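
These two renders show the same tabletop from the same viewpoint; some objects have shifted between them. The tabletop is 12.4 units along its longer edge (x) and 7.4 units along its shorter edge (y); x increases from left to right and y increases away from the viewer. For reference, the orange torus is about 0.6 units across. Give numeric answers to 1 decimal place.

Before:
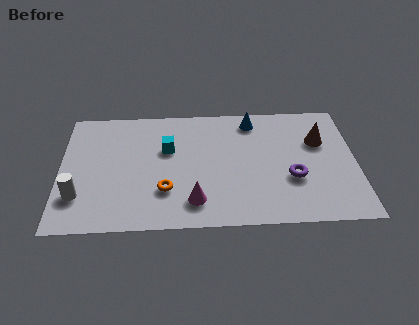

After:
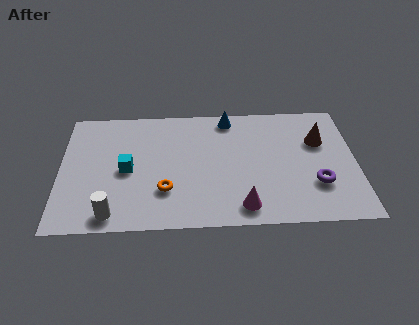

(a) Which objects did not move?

the orange torus and the brown cone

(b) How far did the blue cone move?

1.0

The blue cone was near (8.1, 6.3) before and (7.1, 6.5) after, so it travelled √(1.0² + 0.2²) ≈ 1.0 units.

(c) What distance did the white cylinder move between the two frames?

1.8

The white cylinder was near (0.8, 2.0) before and (2.2, 0.9) after, so it travelled √(1.4² + 1.1²) ≈ 1.8 units.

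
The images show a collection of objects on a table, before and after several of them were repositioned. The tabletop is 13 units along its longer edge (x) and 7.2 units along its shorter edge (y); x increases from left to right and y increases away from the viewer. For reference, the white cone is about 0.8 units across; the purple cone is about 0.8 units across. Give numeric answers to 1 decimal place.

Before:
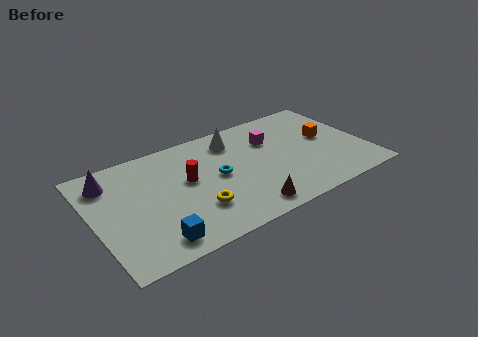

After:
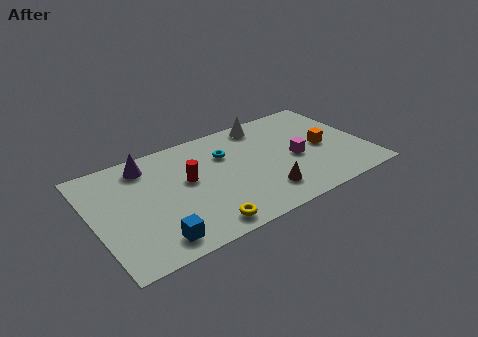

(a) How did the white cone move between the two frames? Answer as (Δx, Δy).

(1.6, 0.5)

From the two frames, the white cone sits at roughly (7.0, 5.8) before and (8.6, 6.3) after.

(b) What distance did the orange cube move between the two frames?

0.7

The orange cube was near (11.3, 4.0) before and (11.0, 3.4) after, so it travelled √(0.3² + 0.6²) ≈ 0.7 units.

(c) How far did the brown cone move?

1.2

The brown cone moved from about (6.8, 1.0) to (7.8, 1.6), a distance of √(1.0² + 0.6²) ≈ 1.2.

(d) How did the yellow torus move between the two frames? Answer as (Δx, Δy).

(0.1, -1.2)

From the two frames, the yellow torus sits at roughly (4.6, 2.1) before and (4.7, 0.9) after.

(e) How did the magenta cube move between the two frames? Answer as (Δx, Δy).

(0.9, -1.8)

From the two frames, the magenta cube sits at roughly (8.7, 5.0) before and (9.6, 3.2) after.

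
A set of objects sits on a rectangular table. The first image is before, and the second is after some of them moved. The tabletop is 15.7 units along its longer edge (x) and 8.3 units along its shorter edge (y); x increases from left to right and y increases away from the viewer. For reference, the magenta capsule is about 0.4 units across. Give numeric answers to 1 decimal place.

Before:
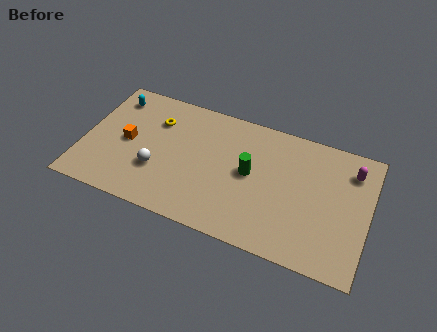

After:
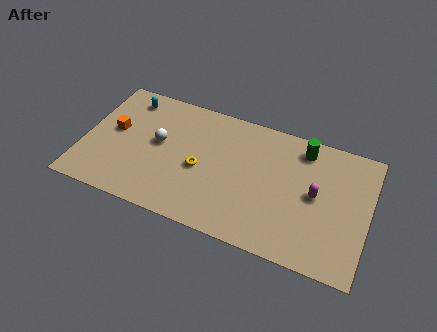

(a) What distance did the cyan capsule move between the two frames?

0.8

From (1.3, 6.8) to (2.1, 7.0), the cyan capsule covered √(0.8² + 0.2²) ≈ 0.8 units.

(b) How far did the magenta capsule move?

2.8

The magenta capsule moved from about (14.6, 6.5) to (12.8, 4.3), a distance of √(1.8² + 2.2²) ≈ 2.8.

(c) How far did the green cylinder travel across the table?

3.7

The green cylinder moved from about (9.2, 4.4) to (11.9, 7.0), a distance of √(2.7² + 2.6²) ≈ 3.7.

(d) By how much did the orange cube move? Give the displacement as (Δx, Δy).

(-0.8, 0.5)

The orange cube started near (2.4, 4.1) and ended near (1.6, 4.6).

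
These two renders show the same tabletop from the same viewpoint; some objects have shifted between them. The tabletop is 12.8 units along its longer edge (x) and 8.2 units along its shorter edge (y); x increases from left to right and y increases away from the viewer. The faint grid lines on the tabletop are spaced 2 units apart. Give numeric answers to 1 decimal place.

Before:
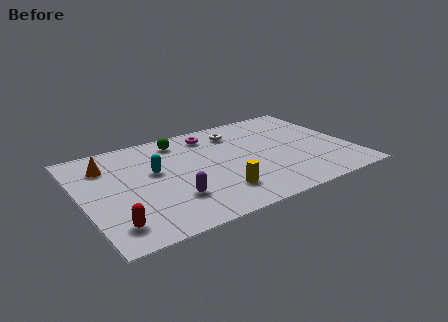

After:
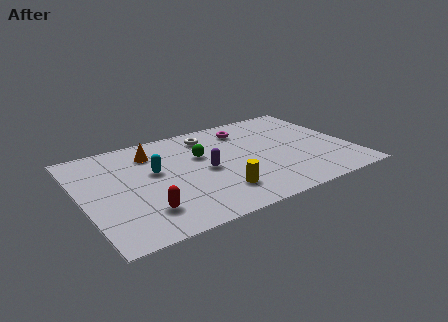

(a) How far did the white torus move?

1.3

From (7.7, 6.5) to (6.4, 6.7), the white torus covered √(1.3² + 0.2²) ≈ 1.3 units.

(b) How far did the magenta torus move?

1.7

From (6.5, 6.8) to (8.2, 6.6), the magenta torus covered √(1.7² + 0.2²) ≈ 1.7 units.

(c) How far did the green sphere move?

1.9

From (5.0, 6.9) to (5.8, 5.2), the green sphere covered √(0.8² + 1.7²) ≈ 1.9 units.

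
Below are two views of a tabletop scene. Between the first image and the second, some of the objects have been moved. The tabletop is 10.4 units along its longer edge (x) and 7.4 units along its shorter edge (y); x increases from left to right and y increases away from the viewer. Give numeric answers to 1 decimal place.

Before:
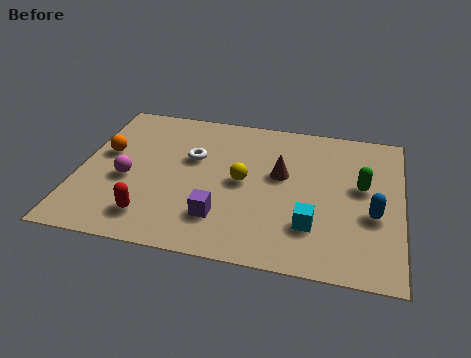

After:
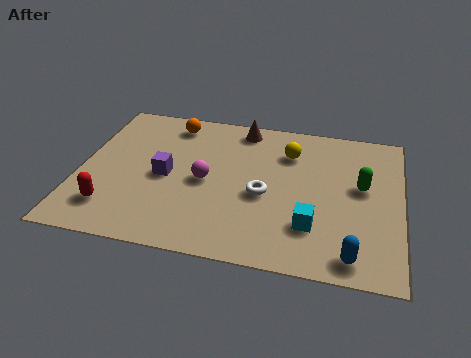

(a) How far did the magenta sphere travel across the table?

2.5

The magenta sphere moved from about (1.6, 3.1) to (4.1, 3.5), a distance of √(2.5² + 0.4²) ≈ 2.5.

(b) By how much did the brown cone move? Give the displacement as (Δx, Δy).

(-1.4, 2.2)

From the two frames, the brown cone sits at roughly (6.5, 4.3) before and (5.1, 6.5) after.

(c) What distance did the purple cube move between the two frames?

2.5

From (4.7, 1.8) to (2.8, 3.5), the purple cube covered √(1.9² + 1.7²) ≈ 2.5 units.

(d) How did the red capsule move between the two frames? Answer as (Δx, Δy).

(-1.3, 0.2)

The red capsule started near (2.5, 1.4) and ended near (1.2, 1.6).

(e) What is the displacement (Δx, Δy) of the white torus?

(2.4, -1.4)

The white torus was at about (3.6, 4.6) and moved to about (6.0, 3.2).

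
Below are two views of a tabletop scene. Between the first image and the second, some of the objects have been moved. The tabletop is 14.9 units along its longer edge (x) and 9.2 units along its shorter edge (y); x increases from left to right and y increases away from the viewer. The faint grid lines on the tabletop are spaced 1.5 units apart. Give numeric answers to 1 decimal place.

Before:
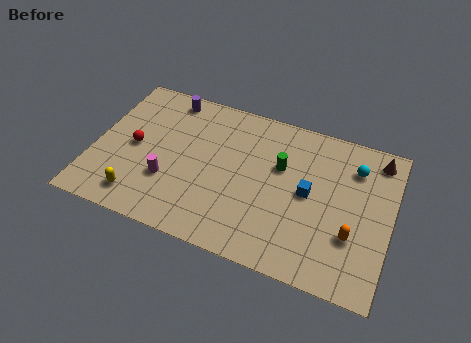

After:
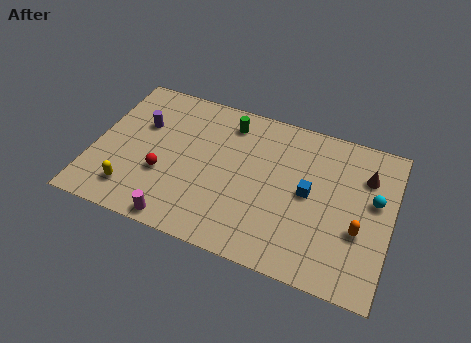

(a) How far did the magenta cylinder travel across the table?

2.3

The magenta cylinder was near (3.9, 3.0) before and (4.7, 0.8) after, so it travelled √(0.8² + 2.2²) ≈ 2.3 units.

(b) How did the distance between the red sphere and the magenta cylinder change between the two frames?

+0.3

The distance was about 2.4 in the first image and 2.7 in the second, so they moved 0.3 units further apart.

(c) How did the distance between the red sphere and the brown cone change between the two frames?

-2.0

Before: roughly 12.5 units apart; after: 10.5. That's 2.0 units closer together.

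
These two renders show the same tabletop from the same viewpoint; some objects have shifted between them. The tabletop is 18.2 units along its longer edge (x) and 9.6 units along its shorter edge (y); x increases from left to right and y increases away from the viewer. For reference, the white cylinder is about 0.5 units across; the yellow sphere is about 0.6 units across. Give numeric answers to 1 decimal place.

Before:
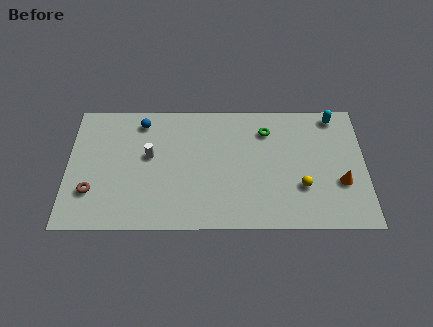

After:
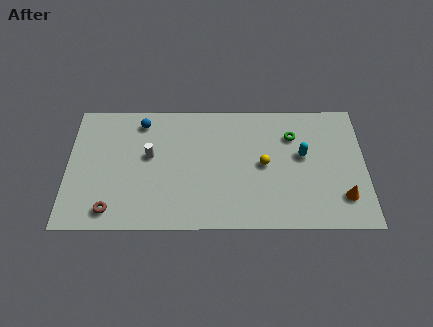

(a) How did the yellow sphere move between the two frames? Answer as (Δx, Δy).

(-2.3, 1.7)

The yellow sphere was at about (14.3, 3.1) and moved to about (12.0, 4.8).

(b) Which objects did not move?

the white cylinder and the blue sphere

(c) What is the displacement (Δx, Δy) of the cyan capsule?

(-2.0, -3.0)

The cyan capsule was at about (16.4, 8.5) and moved to about (14.4, 5.5).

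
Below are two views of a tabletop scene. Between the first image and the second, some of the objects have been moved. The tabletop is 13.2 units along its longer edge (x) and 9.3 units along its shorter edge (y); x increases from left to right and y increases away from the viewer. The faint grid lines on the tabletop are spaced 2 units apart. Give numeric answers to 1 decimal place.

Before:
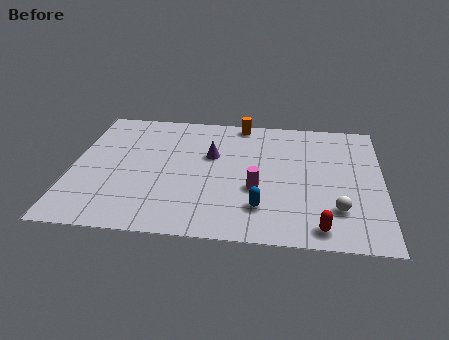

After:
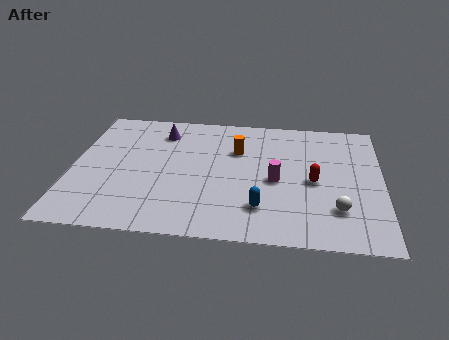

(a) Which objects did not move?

the white sphere and the blue capsule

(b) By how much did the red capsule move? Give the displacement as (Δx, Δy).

(-0.3, 3.2)

The red capsule started near (10.6, 1.1) and ended near (10.3, 4.3).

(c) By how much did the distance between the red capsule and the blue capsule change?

+0.3

Before: roughly 2.7 units apart; after: 3.0. That's 0.3 units further apart.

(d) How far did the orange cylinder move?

2.2

The orange cylinder moved from about (7.1, 8.5) to (7.0, 6.3), a distance of √(0.1² + 2.2²) ≈ 2.2.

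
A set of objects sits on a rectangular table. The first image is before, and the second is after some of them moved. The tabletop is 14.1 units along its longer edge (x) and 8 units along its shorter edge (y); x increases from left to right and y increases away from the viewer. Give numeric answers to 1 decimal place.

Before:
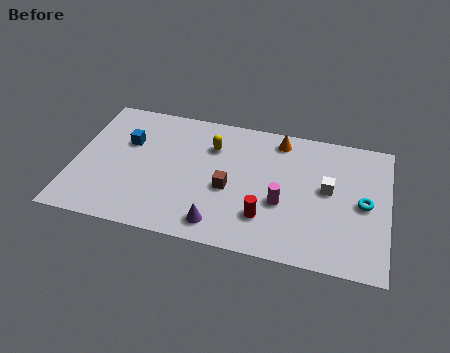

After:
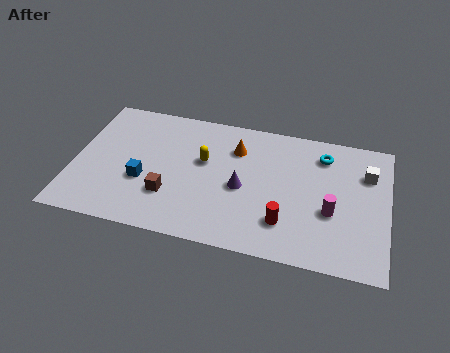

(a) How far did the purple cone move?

2.6

From (6.7, 1.2) to (7.6, 3.6), the purple cone covered √(0.9² + 2.4²) ≈ 2.6 units.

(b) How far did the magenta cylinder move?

2.2

The magenta cylinder moved from about (9.4, 3.1) to (11.6, 3.1), a distance of √(2.2² + 0.0²) ≈ 2.2.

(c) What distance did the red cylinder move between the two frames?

0.9

The red cylinder moved from about (8.7, 2.1) to (9.6, 2.0), a distance of √(0.9² + 0.1²) ≈ 0.9.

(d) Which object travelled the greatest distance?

the cyan torus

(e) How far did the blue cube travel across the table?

2.4

From (2.3, 5.2) to (3.2, 3.0), the blue cube covered √(0.9² + 2.2²) ≈ 2.4 units.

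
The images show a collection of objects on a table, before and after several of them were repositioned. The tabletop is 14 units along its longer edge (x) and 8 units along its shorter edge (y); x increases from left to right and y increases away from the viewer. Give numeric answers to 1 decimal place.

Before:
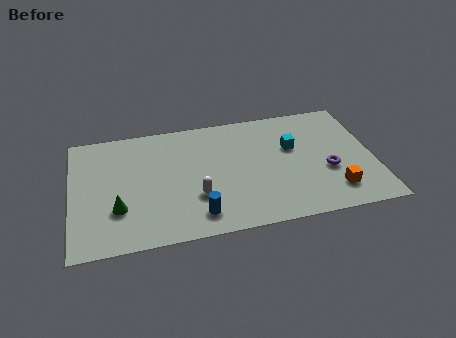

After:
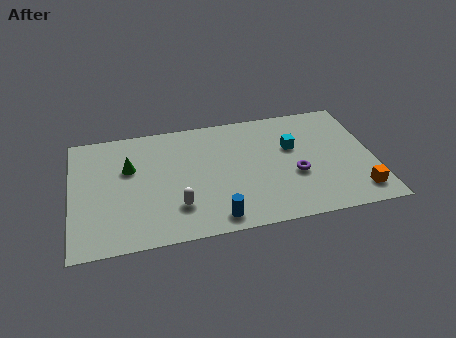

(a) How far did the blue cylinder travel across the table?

0.9

From (5.7, 1.4) to (6.5, 1.0), the blue cylinder covered √(0.8² + 0.4²) ≈ 0.9 units.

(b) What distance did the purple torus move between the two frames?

1.5

The purple torus was near (11.8, 3.1) before and (10.3, 3.1) after, so it travelled √(1.5² + 0.0²) ≈ 1.5 units.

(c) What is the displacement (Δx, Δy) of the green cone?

(0.6, 2.6)

The green cone was at about (2.1, 2.5) and moved to about (2.7, 5.1).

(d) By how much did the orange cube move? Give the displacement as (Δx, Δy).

(1.1, -0.3)

The orange cube was at about (12.0, 1.7) and moved to about (13.1, 1.4).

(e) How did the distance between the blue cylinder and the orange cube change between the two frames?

+0.3

Before: roughly 6.3 units apart; after: 6.6. That's 0.3 units further apart.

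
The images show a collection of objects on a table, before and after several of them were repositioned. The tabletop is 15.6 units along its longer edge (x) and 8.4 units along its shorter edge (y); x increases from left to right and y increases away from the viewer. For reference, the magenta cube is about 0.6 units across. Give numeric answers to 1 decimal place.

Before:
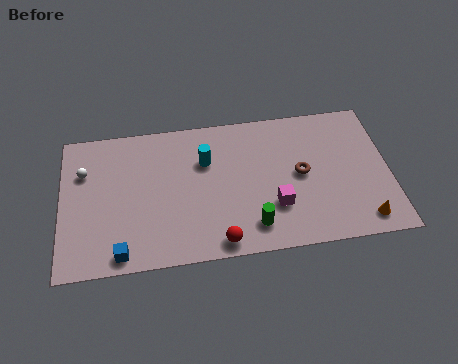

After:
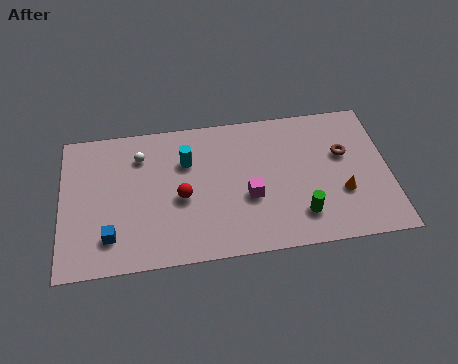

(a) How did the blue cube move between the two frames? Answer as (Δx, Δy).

(-0.5, 1.0)

From the two frames, the blue cube sits at roughly (2.8, 0.9) before and (2.3, 1.9) after.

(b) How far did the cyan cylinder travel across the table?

0.9

From (6.9, 5.7) to (6.0, 5.8), the cyan cylinder covered √(0.9² + 0.1²) ≈ 0.9 units.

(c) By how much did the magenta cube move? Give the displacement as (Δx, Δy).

(-1.2, 0.7)

From the two frames, the magenta cube sits at roughly (10.1, 2.6) before and (8.9, 3.3) after.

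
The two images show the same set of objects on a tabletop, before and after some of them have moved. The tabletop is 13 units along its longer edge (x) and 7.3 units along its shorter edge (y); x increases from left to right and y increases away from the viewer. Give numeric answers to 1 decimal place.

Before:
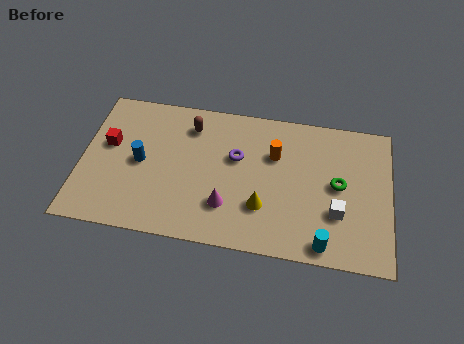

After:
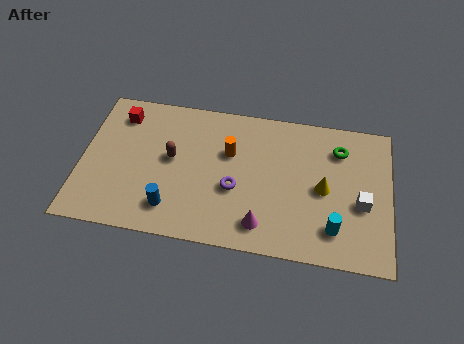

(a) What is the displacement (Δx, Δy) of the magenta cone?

(1.5, -0.7)

From the two frames, the magenta cone sits at roughly (6.2, 2.0) before and (7.7, 1.3) after.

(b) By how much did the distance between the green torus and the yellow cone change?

-1.3

Before: roughly 3.5 units apart; after: 2.2. That's 1.3 units closer together.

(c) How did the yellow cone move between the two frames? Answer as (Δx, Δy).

(2.5, 1.3)

The yellow cone was at about (7.7, 2.2) and moved to about (10.2, 3.5).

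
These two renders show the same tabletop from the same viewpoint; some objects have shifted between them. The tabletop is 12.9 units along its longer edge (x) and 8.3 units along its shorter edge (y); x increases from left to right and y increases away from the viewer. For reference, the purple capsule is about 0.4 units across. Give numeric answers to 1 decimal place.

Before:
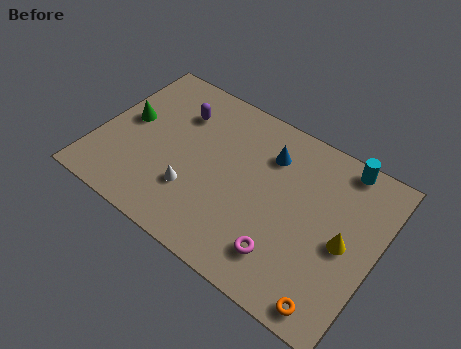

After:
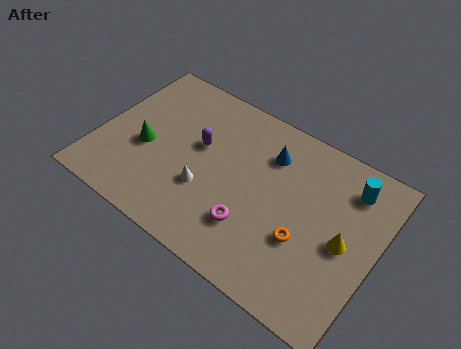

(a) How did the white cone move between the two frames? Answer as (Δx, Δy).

(0.5, 0.4)

The white cone started near (4.7, 2.5) and ended near (5.2, 2.9).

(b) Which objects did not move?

the blue cone and the yellow cone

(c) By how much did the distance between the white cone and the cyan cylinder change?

-0.8

The distance was about 7.9 in the first image and 7.1 in the second, so they moved 0.8 units closer together.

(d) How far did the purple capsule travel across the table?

1.7

The purple capsule moved from about (3.3, 6.1) to (4.5, 4.9), a distance of √(1.2² + 1.2²) ≈ 1.7.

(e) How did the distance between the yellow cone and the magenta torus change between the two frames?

+1.1

The distance was about 3.2 in the first image and 4.3 in the second, so they moved 1.1 units further apart.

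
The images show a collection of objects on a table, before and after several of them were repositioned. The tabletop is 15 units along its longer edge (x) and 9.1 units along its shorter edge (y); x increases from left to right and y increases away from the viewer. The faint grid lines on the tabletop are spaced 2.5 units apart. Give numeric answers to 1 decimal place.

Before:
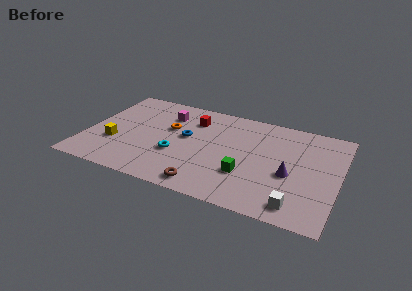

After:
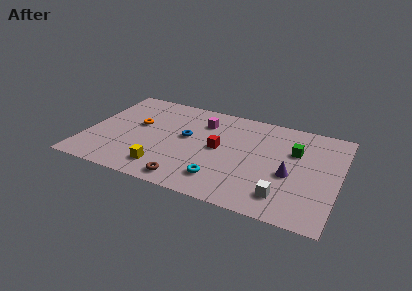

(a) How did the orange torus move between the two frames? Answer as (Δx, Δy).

(-1.9, -0.3)

The orange torus started near (4.8, 5.6) and ended near (2.9, 5.3).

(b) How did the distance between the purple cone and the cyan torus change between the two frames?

-2.4

The distance was about 6.7 in the first image and 4.3 in the second, so they moved 2.4 units closer together.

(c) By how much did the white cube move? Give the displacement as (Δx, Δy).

(-0.8, 0.5)

From the two frames, the white cube sits at roughly (12.8, 1.3) before and (12.0, 1.8) after.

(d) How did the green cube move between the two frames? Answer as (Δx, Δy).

(2.6, 3.1)

From the two frames, the green cube sits at roughly (9.7, 2.9) before and (12.3, 6.0) after.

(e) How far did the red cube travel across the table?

2.8

The red cube moved from about (6.1, 6.9) to (7.9, 4.7), a distance of √(1.8² + 2.2²) ≈ 2.8.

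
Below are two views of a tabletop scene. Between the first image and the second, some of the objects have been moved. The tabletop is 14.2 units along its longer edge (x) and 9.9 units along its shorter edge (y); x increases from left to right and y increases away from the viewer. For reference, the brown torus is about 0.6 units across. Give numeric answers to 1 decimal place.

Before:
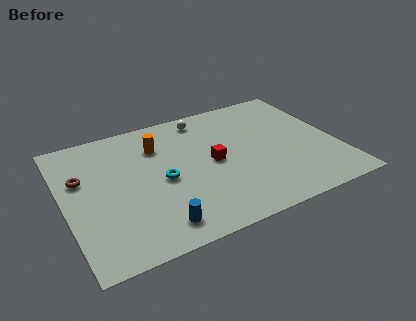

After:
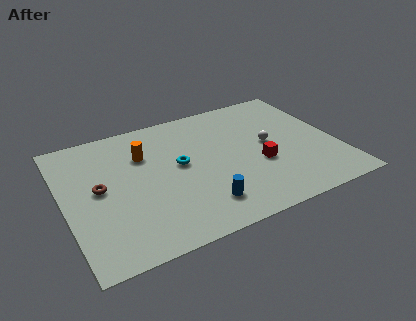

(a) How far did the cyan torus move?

1.3

The cyan torus was near (5.0, 4.6) before and (6.0, 5.4) after, so it travelled √(1.0² + 0.8²) ≈ 1.3 units.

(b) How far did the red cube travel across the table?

2.5

The red cube was near (7.7, 4.9) before and (10.0, 3.8) after, so it travelled √(2.3² + 1.1²) ≈ 2.5 units.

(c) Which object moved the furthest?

the white sphere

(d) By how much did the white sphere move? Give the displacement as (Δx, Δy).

(3.0, -3.4)

The white sphere was at about (7.7, 8.6) and moved to about (10.7, 5.2).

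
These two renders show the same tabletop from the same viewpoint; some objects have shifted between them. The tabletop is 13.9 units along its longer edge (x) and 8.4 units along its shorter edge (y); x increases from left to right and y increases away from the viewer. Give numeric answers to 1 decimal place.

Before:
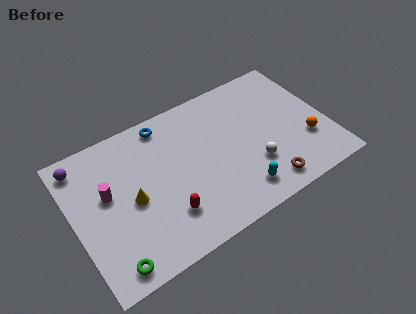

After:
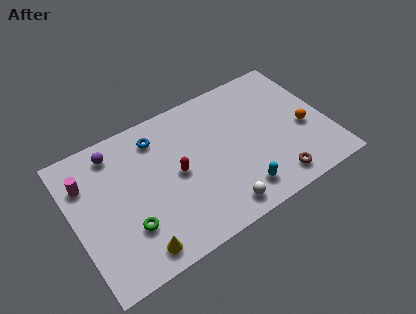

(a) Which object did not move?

the cyan capsule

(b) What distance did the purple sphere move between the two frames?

1.8

The purple sphere moved from about (0.8, 7.2) to (2.6, 7.1), a distance of √(1.8² + 0.1²) ≈ 1.8.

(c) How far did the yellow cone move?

2.8

From (3.1, 3.9) to (2.9, 1.1), the yellow cone covered √(0.2² + 2.8²) ≈ 2.8 units.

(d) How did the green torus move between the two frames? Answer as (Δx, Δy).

(1.2, 1.5)

From the two frames, the green torus sits at roughly (1.5, 1.0) before and (2.7, 2.5) after.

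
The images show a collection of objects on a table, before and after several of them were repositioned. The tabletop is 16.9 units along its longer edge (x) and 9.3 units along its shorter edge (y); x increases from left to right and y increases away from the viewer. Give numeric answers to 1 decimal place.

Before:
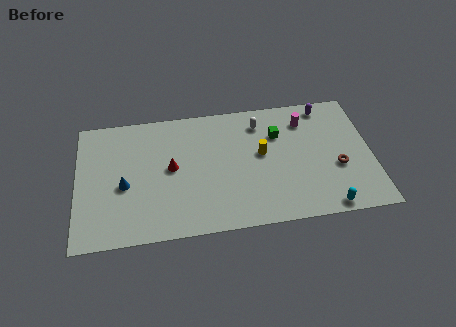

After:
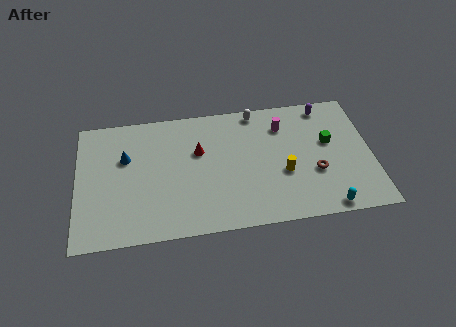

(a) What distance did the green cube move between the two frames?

3.1

The green cube moved from about (11.6, 6.5) to (14.5, 5.5), a distance of √(2.9² + 1.0²) ≈ 3.1.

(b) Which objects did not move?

the cyan capsule and the purple capsule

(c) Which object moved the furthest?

the green cube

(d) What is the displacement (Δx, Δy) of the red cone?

(1.6, 1.0)

The red cone started near (5.4, 4.9) and ended near (7.0, 5.9).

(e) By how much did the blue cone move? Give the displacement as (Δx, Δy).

(0.1, 2.0)

The blue cone was at about (2.7, 4.0) and moved to about (2.8, 6.0).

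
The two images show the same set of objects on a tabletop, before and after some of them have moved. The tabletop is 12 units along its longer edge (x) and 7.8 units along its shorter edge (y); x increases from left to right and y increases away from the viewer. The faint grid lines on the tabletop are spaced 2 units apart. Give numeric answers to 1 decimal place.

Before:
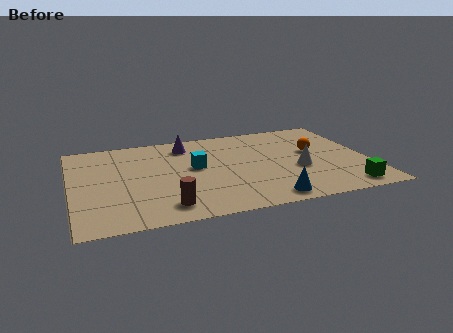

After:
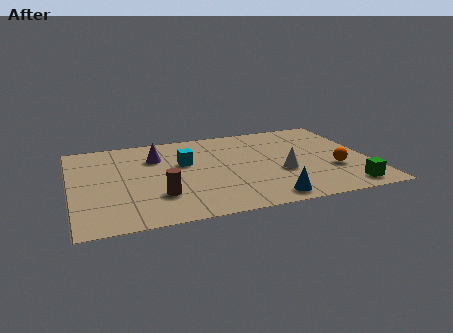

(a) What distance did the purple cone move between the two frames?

1.5

The purple cone was near (4.8, 6.4) before and (3.5, 5.6) after, so it travelled √(1.3² + 0.8²) ≈ 1.5 units.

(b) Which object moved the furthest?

the orange sphere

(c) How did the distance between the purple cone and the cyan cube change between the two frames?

-0.7

The distance was about 2.1 in the first image and 1.4 in the second, so they moved 0.7 units closer together.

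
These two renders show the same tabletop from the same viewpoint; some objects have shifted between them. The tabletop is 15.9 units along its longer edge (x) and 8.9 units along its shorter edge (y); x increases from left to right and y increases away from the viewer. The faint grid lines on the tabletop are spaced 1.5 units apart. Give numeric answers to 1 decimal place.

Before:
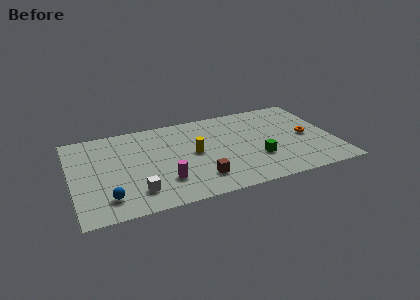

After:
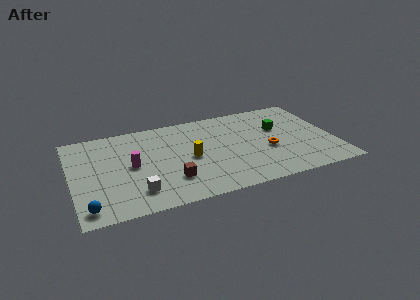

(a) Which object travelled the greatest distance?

the green cube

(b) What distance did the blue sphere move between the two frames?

1.3

The blue sphere moved from about (2.0, 1.8) to (0.8, 1.2), a distance of √(1.2² + 0.6²) ≈ 1.3.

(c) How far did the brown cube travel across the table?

1.7

From (7.5, 2.0) to (5.8, 2.4), the brown cube covered √(1.7² + 0.4²) ≈ 1.7 units.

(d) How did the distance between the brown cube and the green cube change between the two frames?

+3.9

They were about 3.7 units apart before and 7.6 after — 3.9 units further apart.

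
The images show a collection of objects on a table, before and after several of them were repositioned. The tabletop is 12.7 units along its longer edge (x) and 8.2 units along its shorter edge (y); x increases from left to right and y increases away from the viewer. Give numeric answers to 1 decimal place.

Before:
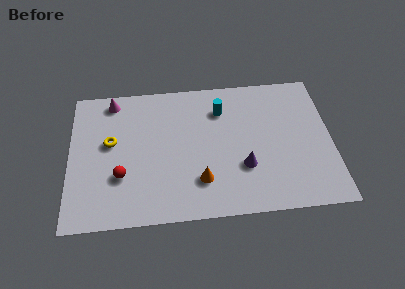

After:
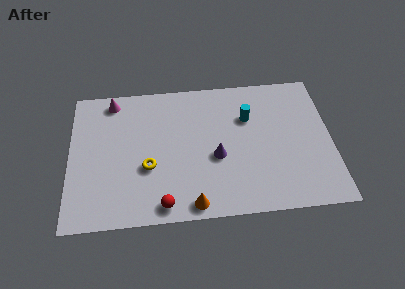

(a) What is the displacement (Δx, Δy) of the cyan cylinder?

(1.3, -0.6)

From the two frames, the cyan cylinder sits at roughly (7.4, 6.2) before and (8.7, 5.6) after.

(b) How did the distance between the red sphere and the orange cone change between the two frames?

-2.4

Before: roughly 3.8 units apart; after: 1.4. That's 2.4 units closer together.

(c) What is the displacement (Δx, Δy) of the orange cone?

(-0.4, -1.3)

The orange cone was at about (6.3, 2.1) and moved to about (5.9, 0.8).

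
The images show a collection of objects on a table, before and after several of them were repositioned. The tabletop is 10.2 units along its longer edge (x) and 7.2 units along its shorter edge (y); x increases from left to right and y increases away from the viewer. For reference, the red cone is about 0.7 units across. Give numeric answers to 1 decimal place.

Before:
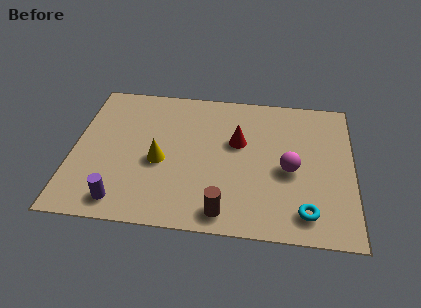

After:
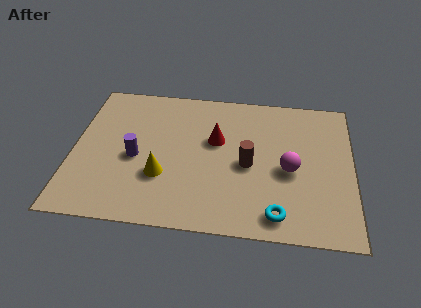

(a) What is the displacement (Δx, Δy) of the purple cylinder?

(0.4, 2.2)

From the two frames, the purple cylinder sits at roughly (1.9, 1.0) before and (2.3, 3.2) after.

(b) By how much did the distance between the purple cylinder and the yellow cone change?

-1.2

Before: roughly 2.5 units apart; after: 1.3. That's 1.2 units closer together.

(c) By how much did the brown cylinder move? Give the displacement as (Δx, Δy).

(0.8, 2.4)

From the two frames, the brown cylinder sits at roughly (5.6, 0.9) before and (6.4, 3.3) after.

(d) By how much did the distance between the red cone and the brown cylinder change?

-1.9

Before: roughly 3.5 units apart; after: 1.6. That's 1.9 units closer together.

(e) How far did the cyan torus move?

1.0

The cyan torus was near (8.5, 1.2) before and (7.5, 1.0) after, so it travelled √(1.0² + 0.2²) ≈ 1.0 units.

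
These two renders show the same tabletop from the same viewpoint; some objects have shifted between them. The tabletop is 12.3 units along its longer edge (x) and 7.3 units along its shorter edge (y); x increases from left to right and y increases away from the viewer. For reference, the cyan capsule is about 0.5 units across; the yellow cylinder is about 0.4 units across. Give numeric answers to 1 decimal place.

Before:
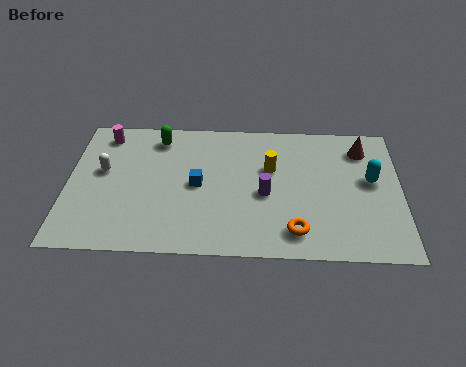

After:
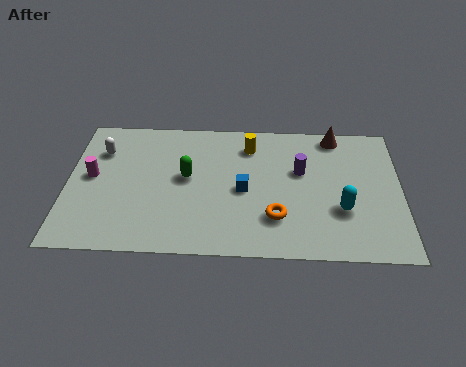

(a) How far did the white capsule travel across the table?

1.1

The white capsule was near (1.3, 4.2) before and (1.2, 5.3) after, so it travelled √(0.1² + 1.1²) ≈ 1.1 units.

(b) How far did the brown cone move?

1.2

The brown cone was near (10.9, 5.8) before and (9.9, 6.5) after, so it travelled √(1.0² + 0.7²) ≈ 1.2 units.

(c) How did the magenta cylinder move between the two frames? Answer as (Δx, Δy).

(-0.4, -2.3)

The magenta cylinder was at about (1.3, 6.2) and moved to about (0.9, 3.9).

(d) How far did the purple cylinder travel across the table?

1.8

From (7.3, 3.2) to (8.6, 4.5), the purple cylinder covered √(1.3² + 1.3²) ≈ 1.8 units.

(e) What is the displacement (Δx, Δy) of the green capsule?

(1.1, -2.1)

From the two frames, the green capsule sits at roughly (3.3, 6.1) before and (4.4, 4.0) after.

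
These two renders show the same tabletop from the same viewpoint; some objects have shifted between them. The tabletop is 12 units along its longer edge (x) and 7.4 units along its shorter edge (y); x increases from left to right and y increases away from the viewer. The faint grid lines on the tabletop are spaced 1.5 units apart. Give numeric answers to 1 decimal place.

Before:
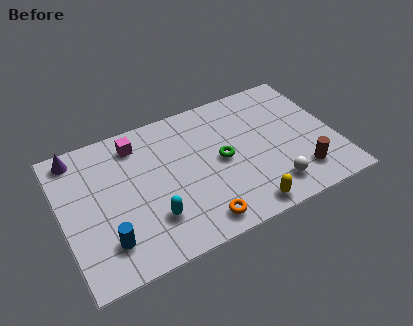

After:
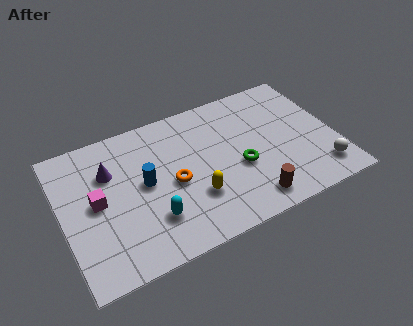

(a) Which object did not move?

the cyan capsule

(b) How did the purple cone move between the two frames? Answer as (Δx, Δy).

(1.3, -1.4)

The purple cone started near (0.9, 6.5) and ended near (2.2, 5.1).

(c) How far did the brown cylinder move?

2.4

The brown cylinder was near (10.2, 1.6) before and (7.9, 1.1) after, so it travelled √(2.3² + 0.5²) ≈ 2.4 units.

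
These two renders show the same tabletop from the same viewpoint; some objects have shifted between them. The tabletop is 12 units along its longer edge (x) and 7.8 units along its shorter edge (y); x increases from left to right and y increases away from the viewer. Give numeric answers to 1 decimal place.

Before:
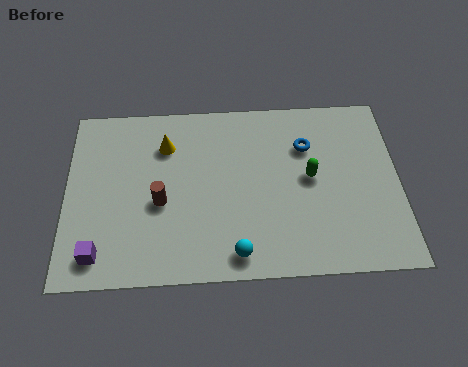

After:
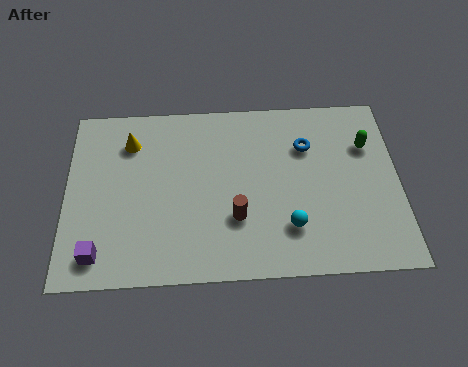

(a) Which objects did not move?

the blue torus and the purple cube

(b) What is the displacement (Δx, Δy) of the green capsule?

(2.1, 1.3)

The green capsule was at about (8.8, 4.1) and moved to about (10.9, 5.4).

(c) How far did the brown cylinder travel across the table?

2.8

The brown cylinder was near (3.4, 3.3) before and (6.1, 2.5) after, so it travelled √(2.7² + 0.8²) ≈ 2.8 units.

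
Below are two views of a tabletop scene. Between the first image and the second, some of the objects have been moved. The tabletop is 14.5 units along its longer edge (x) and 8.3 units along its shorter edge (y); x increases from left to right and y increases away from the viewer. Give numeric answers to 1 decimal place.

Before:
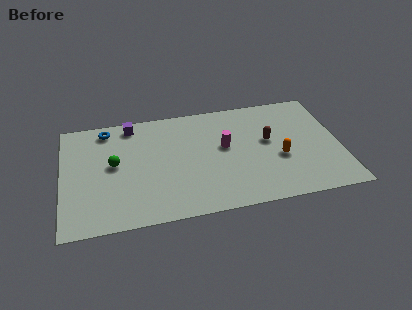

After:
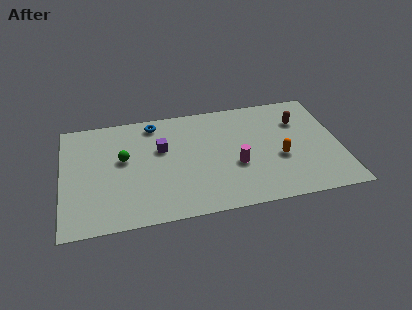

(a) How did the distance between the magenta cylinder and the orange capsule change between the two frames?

-0.8

The distance was about 3.1 in the first image and 2.3 in the second, so they moved 0.8 units closer together.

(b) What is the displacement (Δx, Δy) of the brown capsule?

(1.7, 1.2)

The brown capsule started near (10.8, 4.7) and ended near (12.5, 5.9).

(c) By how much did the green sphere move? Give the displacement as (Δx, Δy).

(0.5, 0.3)

The green sphere started near (2.7, 4.5) and ended near (3.2, 4.8).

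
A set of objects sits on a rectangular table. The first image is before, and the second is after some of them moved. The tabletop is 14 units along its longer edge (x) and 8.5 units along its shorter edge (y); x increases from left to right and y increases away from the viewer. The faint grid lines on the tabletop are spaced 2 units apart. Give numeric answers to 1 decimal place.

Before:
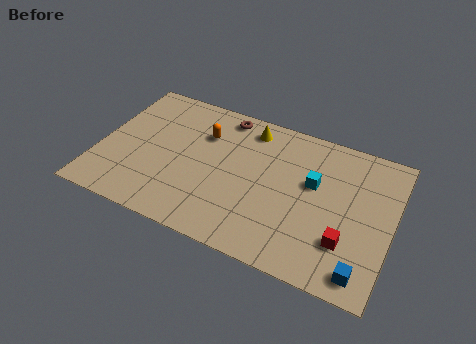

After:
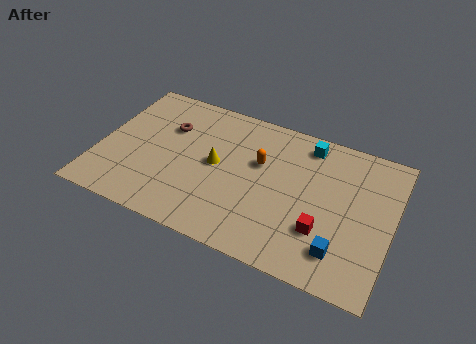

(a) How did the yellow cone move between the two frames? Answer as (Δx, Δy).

(-1.3, -2.8)

The yellow cone started near (6.9, 7.2) and ended near (5.6, 4.4).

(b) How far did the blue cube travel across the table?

1.3

From (12.9, 1.1) to (11.8, 1.8), the blue cube covered √(1.1² + 0.7²) ≈ 1.3 units.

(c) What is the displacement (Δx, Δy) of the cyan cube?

(-0.5, 2.2)

From the two frames, the cyan cube sits at roughly (10.2, 5.1) before and (9.7, 7.3) after.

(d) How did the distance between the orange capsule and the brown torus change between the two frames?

+2.8

Before: roughly 1.7 units apart; after: 4.5. That's 2.8 units further apart.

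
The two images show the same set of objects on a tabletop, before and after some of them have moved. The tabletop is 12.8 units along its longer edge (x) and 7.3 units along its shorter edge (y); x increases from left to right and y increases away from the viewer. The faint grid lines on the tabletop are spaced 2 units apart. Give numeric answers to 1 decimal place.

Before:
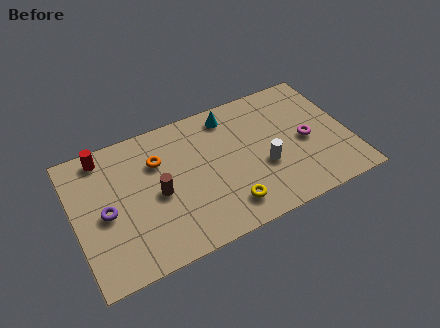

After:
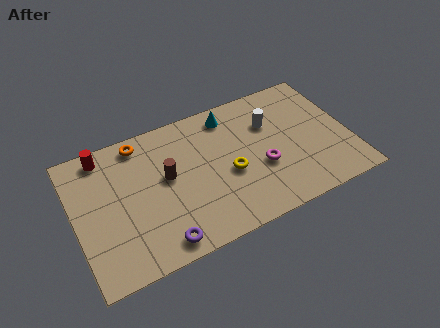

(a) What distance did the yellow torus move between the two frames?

1.7

The yellow torus moved from about (6.8, 1.4) to (7.1, 3.1), a distance of √(0.3² + 1.7²) ≈ 1.7.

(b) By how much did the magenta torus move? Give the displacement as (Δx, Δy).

(-2.2, -0.6)

The magenta torus started near (10.8, 3.4) and ended near (8.6, 2.8).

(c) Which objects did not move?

the cyan cone and the red cylinder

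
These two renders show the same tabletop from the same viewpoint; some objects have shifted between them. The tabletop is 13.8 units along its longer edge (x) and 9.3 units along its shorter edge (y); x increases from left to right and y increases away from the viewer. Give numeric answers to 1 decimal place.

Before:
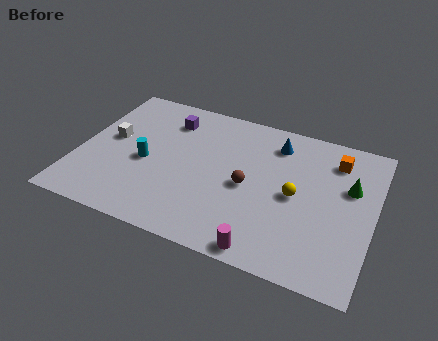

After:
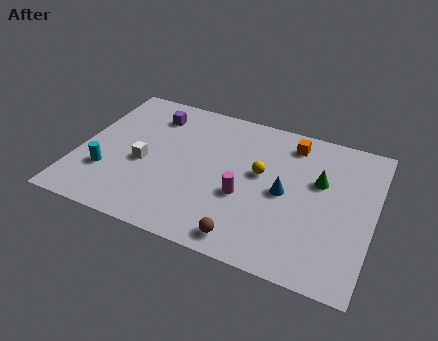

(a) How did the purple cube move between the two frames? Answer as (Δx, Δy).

(-0.8, 0.1)

From the two frames, the purple cube sits at roughly (3.9, 7.3) before and (3.1, 7.4) after.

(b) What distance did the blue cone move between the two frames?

3.1

From (9.0, 7.5) to (9.7, 4.5), the blue cone covered √(0.7² + 3.0²) ≈ 3.1 units.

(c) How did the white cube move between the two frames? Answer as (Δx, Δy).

(1.7, -1.1)

The white cube started near (1.4, 5.1) and ended near (3.1, 4.0).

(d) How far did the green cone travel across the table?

1.4

From (12.6, 5.9) to (11.2, 5.8), the green cone covered √(1.4² + 0.1²) ≈ 1.4 units.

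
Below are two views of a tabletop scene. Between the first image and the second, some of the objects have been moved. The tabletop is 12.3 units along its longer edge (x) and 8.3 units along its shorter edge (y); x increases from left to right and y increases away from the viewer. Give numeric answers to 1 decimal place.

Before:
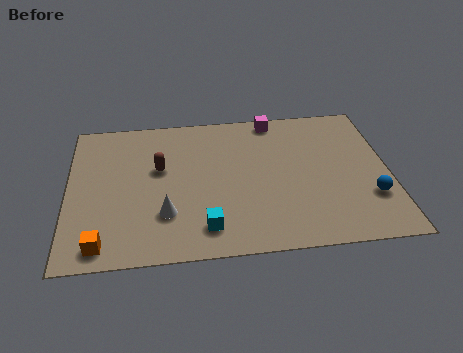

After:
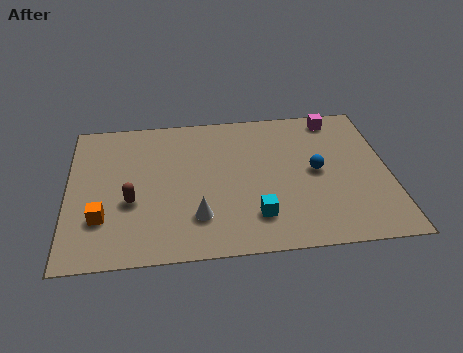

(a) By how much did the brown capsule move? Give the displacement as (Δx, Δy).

(-1.1, -1.8)

The brown capsule was at about (3.5, 5.0) and moved to about (2.4, 3.2).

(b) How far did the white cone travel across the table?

1.2

The white cone moved from about (3.7, 2.4) to (4.9, 2.1), a distance of √(1.2² + 0.3²) ≈ 1.2.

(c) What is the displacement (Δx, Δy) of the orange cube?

(0.0, 1.4)

The orange cube was at about (1.3, 1.0) and moved to about (1.3, 2.4).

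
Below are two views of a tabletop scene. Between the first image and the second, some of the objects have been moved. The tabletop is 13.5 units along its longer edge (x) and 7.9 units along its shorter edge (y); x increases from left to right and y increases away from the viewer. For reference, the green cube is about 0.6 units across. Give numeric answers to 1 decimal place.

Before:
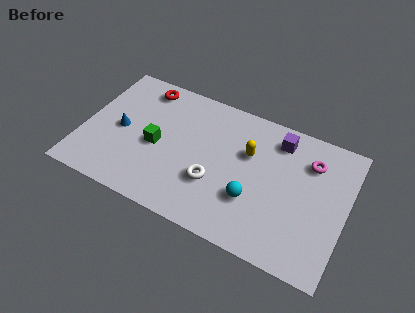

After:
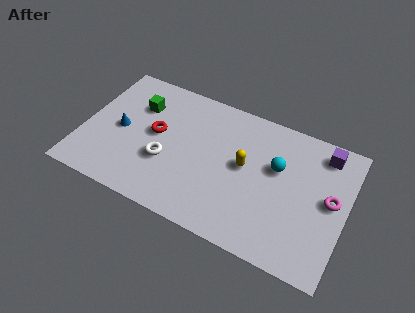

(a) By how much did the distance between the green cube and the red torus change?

-1.7

The distance was about 3.4 in the first image and 1.7 in the second, so they moved 1.7 units closer together.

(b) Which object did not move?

the blue cone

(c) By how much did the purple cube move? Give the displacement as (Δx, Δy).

(2.3, 0.2)

From the two frames, the purple cube sits at roughly (9.8, 6.5) before and (12.1, 6.7) after.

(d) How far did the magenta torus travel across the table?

2.1

The magenta torus was near (11.5, 5.9) before and (12.7, 4.2) after, so it travelled √(1.2² + 1.7²) ≈ 2.1 units.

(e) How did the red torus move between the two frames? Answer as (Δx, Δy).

(1.0, -2.5)

From the two frames, the red torus sits at roughly (2.7, 6.8) before and (3.7, 4.3) after.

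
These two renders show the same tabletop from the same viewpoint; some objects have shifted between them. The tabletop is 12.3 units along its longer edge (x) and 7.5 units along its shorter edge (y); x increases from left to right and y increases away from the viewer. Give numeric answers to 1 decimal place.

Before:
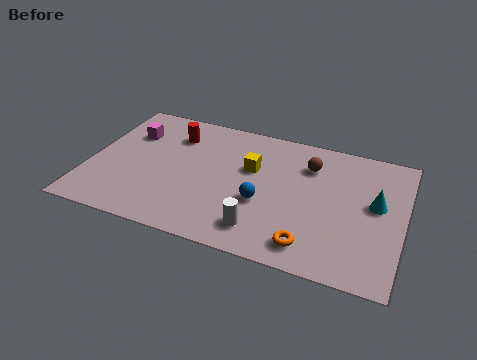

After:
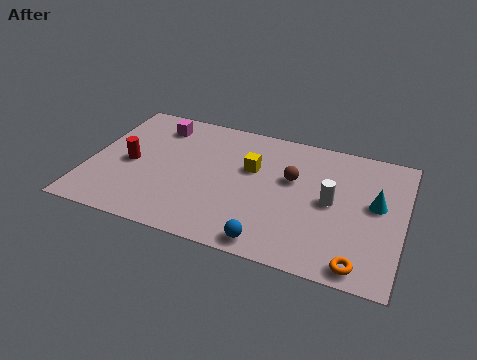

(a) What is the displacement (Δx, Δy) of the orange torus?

(1.9, -0.4)

The orange torus was at about (8.9, 1.2) and moved to about (10.8, 0.8).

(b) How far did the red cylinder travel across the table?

2.7

The red cylinder moved from about (3.1, 5.7) to (1.6, 3.5), a distance of √(1.5² + 2.2²) ≈ 2.7.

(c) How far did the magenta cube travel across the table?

1.3

The magenta cube was near (1.4, 5.3) before and (2.4, 6.1) after, so it travelled √(1.0² + 0.8²) ≈ 1.3 units.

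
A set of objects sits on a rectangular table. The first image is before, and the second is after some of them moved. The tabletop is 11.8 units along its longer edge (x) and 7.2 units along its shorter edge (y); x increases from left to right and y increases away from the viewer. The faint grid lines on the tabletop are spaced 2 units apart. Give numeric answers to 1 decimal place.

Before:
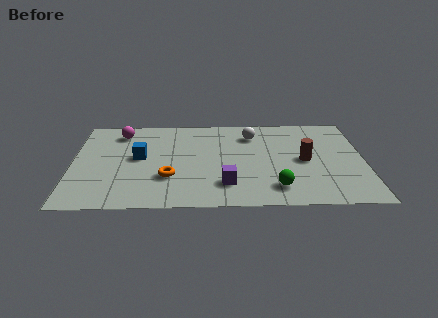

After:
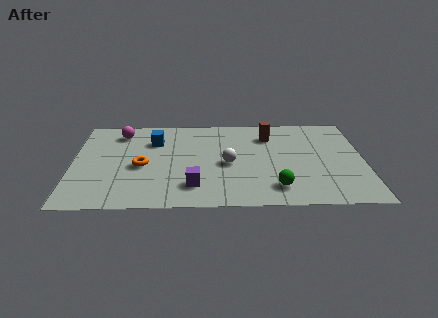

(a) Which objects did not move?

the green sphere and the magenta sphere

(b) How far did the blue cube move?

1.4

The blue cube moved from about (2.7, 3.9) to (3.3, 5.2), a distance of √(0.6² + 1.3²) ≈ 1.4.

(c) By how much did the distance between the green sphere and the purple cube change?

+1.3

Before: roughly 2.0 units apart; after: 3.3. That's 1.3 units further apart.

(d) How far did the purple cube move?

1.3

The purple cube moved from about (6.2, 1.7) to (4.9, 1.6), a distance of √(1.3² + 0.1²) ≈ 1.3.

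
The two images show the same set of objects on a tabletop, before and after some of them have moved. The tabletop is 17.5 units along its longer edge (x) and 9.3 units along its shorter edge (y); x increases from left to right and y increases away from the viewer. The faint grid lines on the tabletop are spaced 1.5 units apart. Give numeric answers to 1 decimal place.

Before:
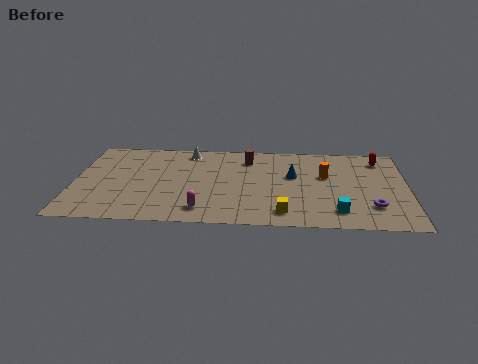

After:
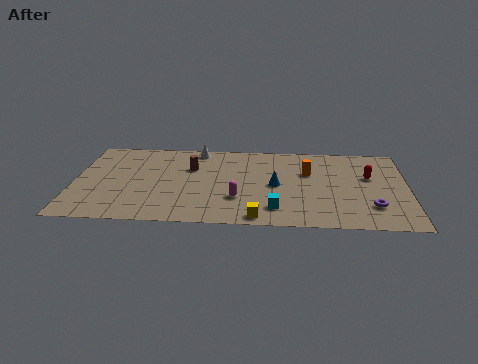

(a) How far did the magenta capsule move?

2.2

The magenta capsule was near (6.8, 1.6) before and (8.6, 2.9) after, so it travelled √(1.8² + 1.3²) ≈ 2.2 units.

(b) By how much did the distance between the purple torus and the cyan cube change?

+3.1

They were about 1.9 units apart before and 5.0 after — 3.1 units further apart.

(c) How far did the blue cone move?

1.4

From (11.5, 5.6) to (10.6, 4.5), the blue cone covered √(0.9² + 1.1²) ≈ 1.4 units.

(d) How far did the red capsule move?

2.1

From (16.1, 7.7) to (15.5, 5.7), the red capsule covered √(0.6² + 2.0²) ≈ 2.1 units.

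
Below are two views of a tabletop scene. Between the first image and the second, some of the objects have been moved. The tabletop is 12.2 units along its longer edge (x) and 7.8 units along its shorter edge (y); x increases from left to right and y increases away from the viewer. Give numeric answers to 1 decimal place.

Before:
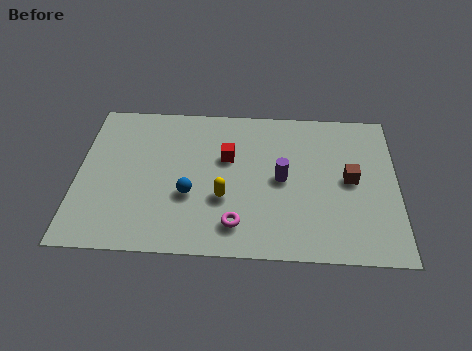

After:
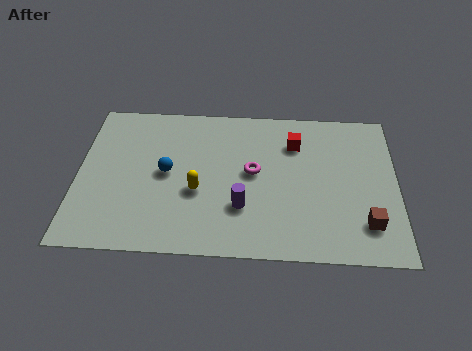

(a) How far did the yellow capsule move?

1.0

The yellow capsule was near (5.6, 2.8) before and (4.6, 3.1) after, so it travelled √(1.0² + 0.3²) ≈ 1.0 units.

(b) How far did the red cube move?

2.8

The red cube moved from about (5.7, 4.9) to (8.3, 5.8), a distance of √(2.6² + 0.9²) ≈ 2.8.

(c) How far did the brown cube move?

2.3

The brown cube moved from about (10.4, 4.0) to (11.0, 1.8), a distance of √(0.6² + 2.2²) ≈ 2.3.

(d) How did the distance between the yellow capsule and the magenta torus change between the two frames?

+1.0

Before: roughly 1.4 units apart; after: 2.4. That's 1.0 units further apart.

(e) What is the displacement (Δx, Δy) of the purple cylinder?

(-1.5, -1.5)

The purple cylinder started near (7.8, 3.9) and ended near (6.3, 2.4).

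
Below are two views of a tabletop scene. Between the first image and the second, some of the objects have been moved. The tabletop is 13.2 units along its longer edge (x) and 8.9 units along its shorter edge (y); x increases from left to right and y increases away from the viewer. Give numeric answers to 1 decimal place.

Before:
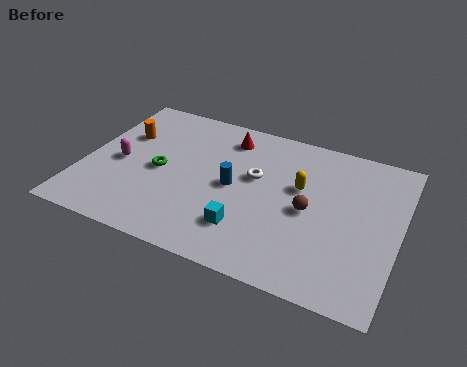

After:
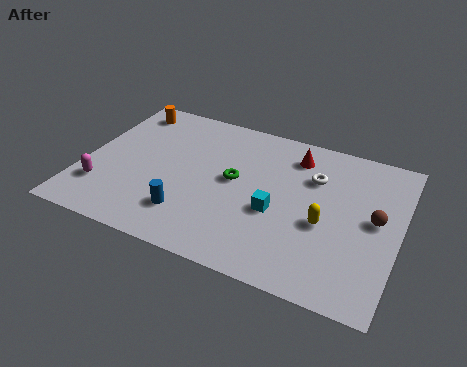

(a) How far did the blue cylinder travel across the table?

2.8

From (6.3, 4.4) to (4.7, 2.1), the blue cylinder covered √(1.6² + 2.3²) ≈ 2.8 units.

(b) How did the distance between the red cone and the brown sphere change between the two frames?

-0.5

Before: roughly 4.9 units apart; after: 4.4. That's 0.5 units closer together.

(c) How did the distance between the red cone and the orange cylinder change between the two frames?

+2.8

They were about 4.5 units apart before and 7.3 after — 2.8 units further apart.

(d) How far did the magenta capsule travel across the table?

1.9

The magenta capsule moved from about (1.5, 4.1) to (1.0, 2.3), a distance of √(0.5² + 1.8²) ≈ 1.9.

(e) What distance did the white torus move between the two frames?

2.6

From (7.1, 5.3) to (9.5, 6.2), the white torus covered √(2.4² + 0.9²) ≈ 2.6 units.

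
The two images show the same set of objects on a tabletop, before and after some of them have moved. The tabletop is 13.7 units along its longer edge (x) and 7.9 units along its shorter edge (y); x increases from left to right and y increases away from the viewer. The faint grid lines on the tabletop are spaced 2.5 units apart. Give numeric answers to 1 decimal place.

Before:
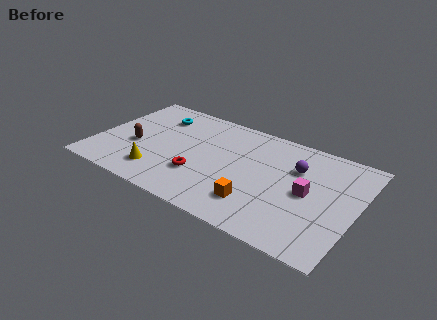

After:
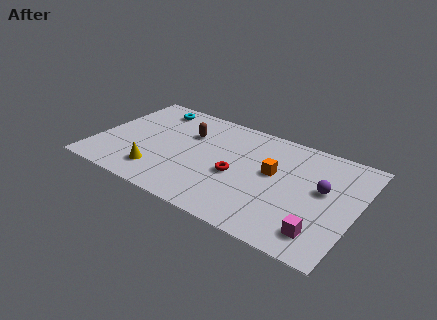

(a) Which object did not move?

the yellow cone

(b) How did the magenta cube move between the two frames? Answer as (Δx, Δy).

(1.0, -2.4)

The magenta cube was at about (11.2, 3.9) and moved to about (12.2, 1.5).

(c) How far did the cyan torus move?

0.7

From (2.8, 6.1) to (2.4, 6.7), the cyan torus covered √(0.4² + 0.6²) ≈ 0.7 units.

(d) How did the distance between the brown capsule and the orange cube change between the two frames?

-2.0

They were about 6.8 units apart before and 4.8 after — 2.0 units closer together.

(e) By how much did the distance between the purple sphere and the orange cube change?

-1.2

They were about 3.8 units apart before and 2.6 after — 1.2 units closer together.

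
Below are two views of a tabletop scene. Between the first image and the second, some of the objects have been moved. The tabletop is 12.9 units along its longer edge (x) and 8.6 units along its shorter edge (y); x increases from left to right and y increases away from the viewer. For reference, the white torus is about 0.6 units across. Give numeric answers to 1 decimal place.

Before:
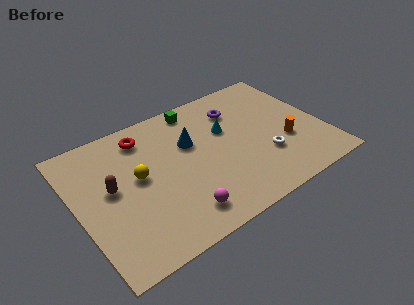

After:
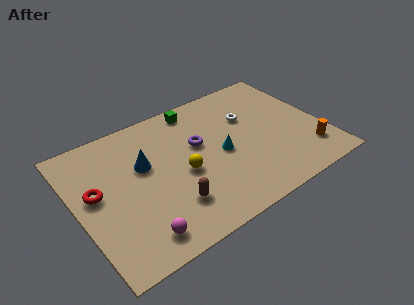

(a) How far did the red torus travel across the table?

3.7

The red torus was near (3.9, 7.1) before and (1.0, 4.8) after, so it travelled √(2.9² + 2.3²) ≈ 3.7 units.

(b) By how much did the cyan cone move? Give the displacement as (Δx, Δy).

(-0.5, -1.4)

From the two frames, the cyan cone sits at roughly (8.0, 5.4) before and (7.5, 4.0) after.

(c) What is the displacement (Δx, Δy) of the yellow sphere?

(2.2, -0.9)

The yellow sphere was at about (3.2, 4.7) and moved to about (5.4, 3.8).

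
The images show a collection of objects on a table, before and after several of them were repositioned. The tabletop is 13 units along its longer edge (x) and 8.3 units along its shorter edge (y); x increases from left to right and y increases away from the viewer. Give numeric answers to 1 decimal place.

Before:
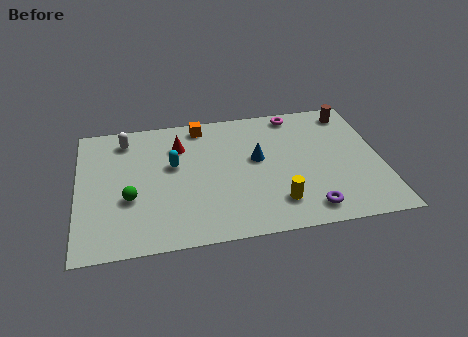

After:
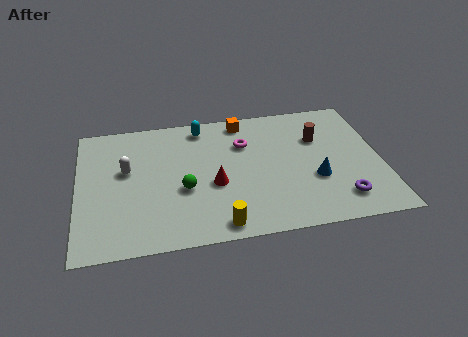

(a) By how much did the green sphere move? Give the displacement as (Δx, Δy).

(2.3, 0.2)

From the two frames, the green sphere sits at roughly (2.2, 3.1) before and (4.5, 3.3) after.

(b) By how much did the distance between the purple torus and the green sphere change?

-0.9

Before: roughly 7.7 units apart; after: 6.8. That's 0.9 units closer together.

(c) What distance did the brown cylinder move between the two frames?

2.1

From (11.9, 7.1) to (10.4, 5.6), the brown cylinder covered √(1.5² + 1.5²) ≈ 2.1 units.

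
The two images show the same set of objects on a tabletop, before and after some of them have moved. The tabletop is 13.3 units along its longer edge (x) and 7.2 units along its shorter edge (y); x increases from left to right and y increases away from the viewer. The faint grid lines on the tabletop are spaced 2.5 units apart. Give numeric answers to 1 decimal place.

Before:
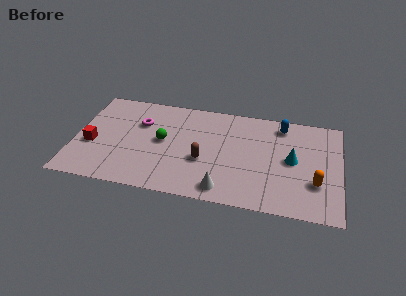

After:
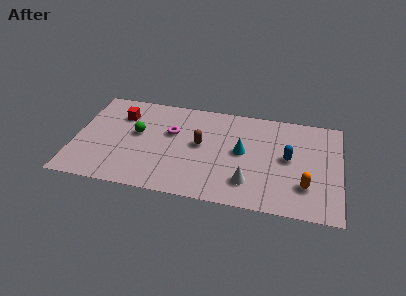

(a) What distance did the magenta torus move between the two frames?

1.6

The magenta torus moved from about (3.2, 4.9) to (4.8, 4.5), a distance of √(1.6² + 0.4²) ≈ 1.6.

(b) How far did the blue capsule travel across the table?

2.3

The blue capsule was near (10.3, 6.1) before and (10.7, 3.8) after, so it travelled √(0.4² + 2.3²) ≈ 2.3 units.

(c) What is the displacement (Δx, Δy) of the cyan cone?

(-2.5, 0.1)

From the two frames, the cyan cone sits at roughly (10.9, 3.7) before and (8.4, 3.8) after.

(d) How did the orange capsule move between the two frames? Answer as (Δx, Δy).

(-0.5, -0.3)

The orange capsule was at about (12.1, 2.3) and moved to about (11.6, 2.0).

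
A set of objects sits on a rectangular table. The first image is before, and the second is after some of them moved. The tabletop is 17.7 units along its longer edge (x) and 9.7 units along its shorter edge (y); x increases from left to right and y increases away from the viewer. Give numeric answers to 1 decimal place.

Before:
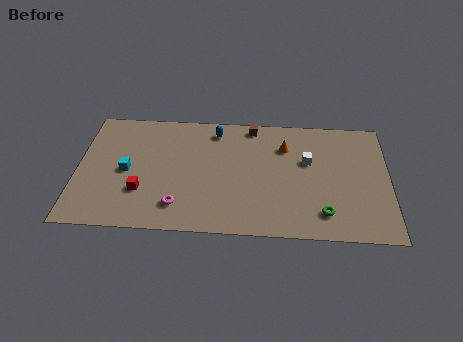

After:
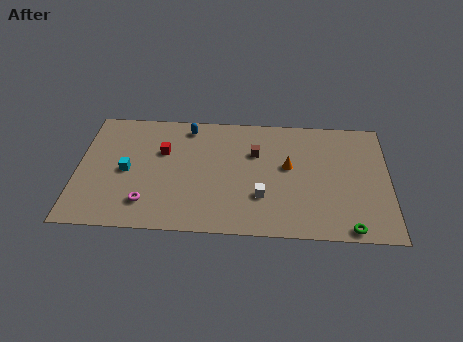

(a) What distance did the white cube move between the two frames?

4.0

The white cube was near (13.1, 6.0) before and (10.5, 3.0) after, so it travelled √(2.6² + 3.0²) ≈ 4.0 units.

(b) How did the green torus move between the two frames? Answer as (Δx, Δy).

(1.4, -1.1)

From the two frames, the green torus sits at roughly (14.0, 1.9) before and (15.4, 0.8) after.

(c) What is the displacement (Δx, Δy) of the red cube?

(1.1, 3.3)

From the two frames, the red cube sits at roughly (3.7, 3.0) before and (4.8, 6.3) after.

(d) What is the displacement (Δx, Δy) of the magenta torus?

(-1.8, 0.1)

From the two frames, the magenta torus sits at roughly (5.8, 2.0) before and (4.0, 2.1) after.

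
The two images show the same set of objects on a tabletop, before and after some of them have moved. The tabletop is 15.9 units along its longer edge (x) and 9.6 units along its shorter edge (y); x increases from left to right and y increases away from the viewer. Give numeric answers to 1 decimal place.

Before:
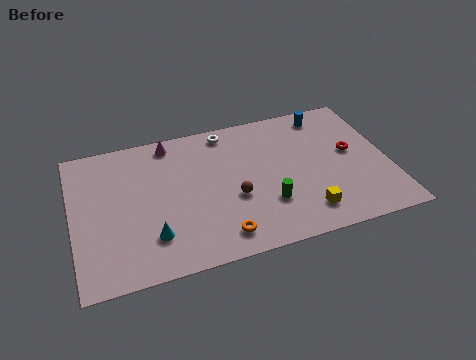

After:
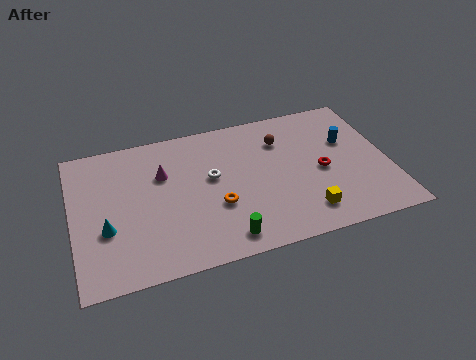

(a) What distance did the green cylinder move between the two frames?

2.8

From (9.6, 2.9) to (7.3, 1.3), the green cylinder covered √(2.3² + 1.6²) ≈ 2.8 units.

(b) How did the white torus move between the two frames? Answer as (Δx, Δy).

(-1.0, -3.0)

The white torus was at about (8.0, 8.5) and moved to about (7.0, 5.5).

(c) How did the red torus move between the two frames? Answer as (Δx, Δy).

(-1.6, -0.9)

The red torus started near (14.1, 5.3) and ended near (12.5, 4.4).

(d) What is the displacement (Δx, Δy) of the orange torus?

(0.0, 2.0)

The orange torus was at about (7.1, 1.5) and moved to about (7.1, 3.5).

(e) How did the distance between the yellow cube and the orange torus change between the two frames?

+0.3

Before: roughly 4.3 units apart; after: 4.6. That's 0.3 units further apart.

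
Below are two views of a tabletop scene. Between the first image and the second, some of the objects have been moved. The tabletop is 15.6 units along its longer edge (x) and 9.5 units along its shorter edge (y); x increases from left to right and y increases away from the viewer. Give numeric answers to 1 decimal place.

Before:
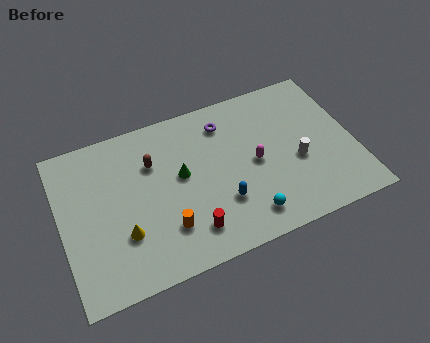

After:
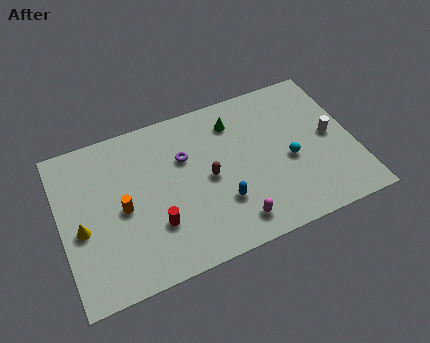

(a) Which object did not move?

the blue capsule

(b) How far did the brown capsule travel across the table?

3.4

The brown capsule was near (5.0, 6.6) before and (7.8, 4.6) after, so it travelled √(2.8² + 2.0²) ≈ 3.4 units.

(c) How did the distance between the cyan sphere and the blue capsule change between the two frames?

+2.2

They were about 1.8 units apart before and 4.0 after — 2.2 units further apart.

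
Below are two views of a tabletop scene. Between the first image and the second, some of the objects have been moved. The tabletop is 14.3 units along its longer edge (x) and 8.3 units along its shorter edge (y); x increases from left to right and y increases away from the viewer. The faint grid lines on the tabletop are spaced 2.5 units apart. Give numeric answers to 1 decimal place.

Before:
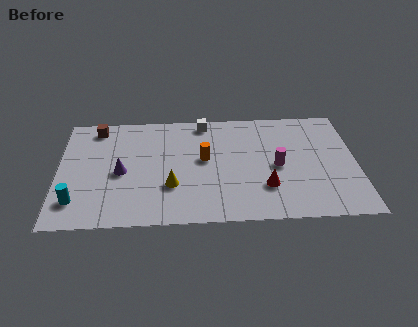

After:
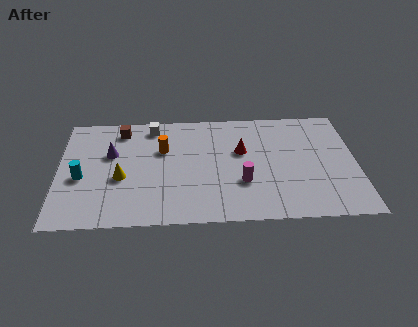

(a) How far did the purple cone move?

1.5

The purple cone moved from about (3.0, 3.8) to (2.5, 5.2), a distance of √(0.5² + 1.4²) ≈ 1.5.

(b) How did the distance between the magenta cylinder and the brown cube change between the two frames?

-2.1

Before: roughly 9.3 units apart; after: 7.2. That's 2.1 units closer together.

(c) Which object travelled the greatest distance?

the red cone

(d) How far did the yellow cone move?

2.5

The yellow cone was near (5.4, 2.7) before and (3.0, 3.4) after, so it travelled √(2.4² + 0.7²) ≈ 2.5 units.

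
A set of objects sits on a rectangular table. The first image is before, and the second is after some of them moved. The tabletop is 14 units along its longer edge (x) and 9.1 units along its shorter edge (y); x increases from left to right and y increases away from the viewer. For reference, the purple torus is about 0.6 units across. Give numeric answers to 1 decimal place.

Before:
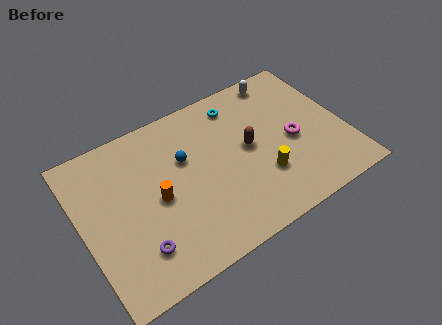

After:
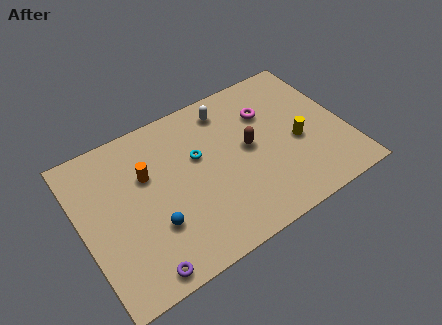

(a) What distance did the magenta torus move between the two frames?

2.5

The magenta torus moved from about (11.2, 4.1) to (10.2, 6.4), a distance of √(1.0² + 2.3²) ≈ 2.5.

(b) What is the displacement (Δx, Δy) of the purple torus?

(0.0, -1.2)

From the two frames, the purple torus sits at roughly (2.5, 2.1) before and (2.5, 0.9) after.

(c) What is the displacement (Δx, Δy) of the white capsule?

(-3.1, -0.5)

The white capsule was at about (11.3, 8.1) and moved to about (8.2, 7.6).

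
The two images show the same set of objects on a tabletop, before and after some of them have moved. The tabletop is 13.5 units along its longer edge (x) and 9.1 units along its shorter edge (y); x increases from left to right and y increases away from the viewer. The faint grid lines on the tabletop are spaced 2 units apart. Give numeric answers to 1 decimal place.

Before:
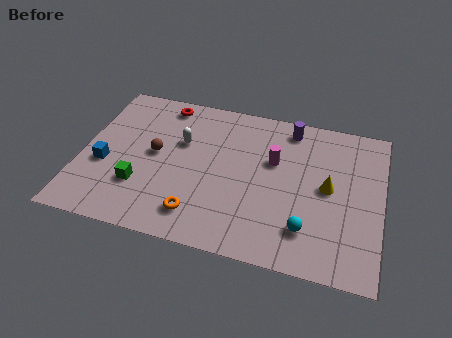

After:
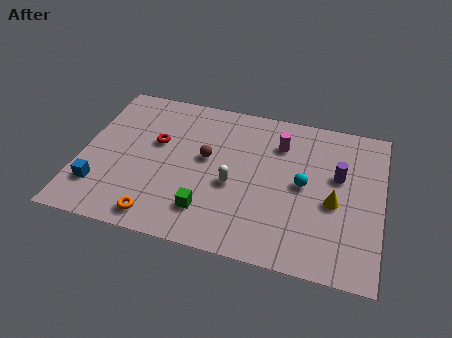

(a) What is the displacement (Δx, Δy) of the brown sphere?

(2.3, 0.3)

From the two frames, the brown sphere sits at roughly (3.3, 4.8) before and (5.6, 5.1) after.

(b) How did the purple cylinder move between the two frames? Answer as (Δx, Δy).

(2.3, -2.4)

The purple cylinder was at about (9.2, 7.9) and moved to about (11.5, 5.5).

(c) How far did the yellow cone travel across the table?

0.9

From (11.1, 4.7) to (11.4, 3.9), the yellow cone covered √(0.3² + 0.8²) ≈ 0.9 units.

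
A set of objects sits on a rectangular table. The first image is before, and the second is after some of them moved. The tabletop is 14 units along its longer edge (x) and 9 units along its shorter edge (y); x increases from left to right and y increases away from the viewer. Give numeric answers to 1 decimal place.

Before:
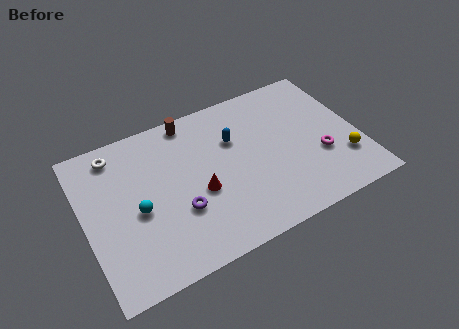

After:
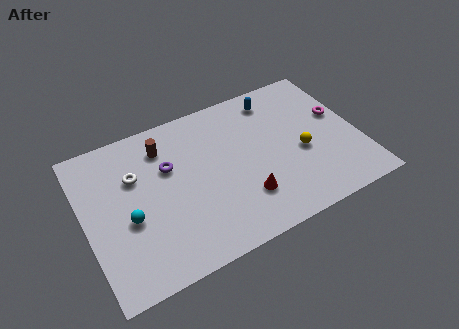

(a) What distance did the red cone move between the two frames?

2.5

The red cone was near (5.7, 3.7) before and (7.8, 2.4) after, so it travelled √(2.1² + 1.3²) ≈ 2.5 units.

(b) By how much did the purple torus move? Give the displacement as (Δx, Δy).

(-0.2, 2.7)

The purple torus started near (4.6, 3.1) and ended near (4.4, 5.8).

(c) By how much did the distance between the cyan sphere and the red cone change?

+2.7

Before: roughly 3.1 units apart; after: 5.8. That's 2.7 units further apart.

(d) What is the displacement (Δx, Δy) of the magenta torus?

(1.3, 2.1)

From the two frames, the magenta torus sits at roughly (11.9, 3.2) before and (13.2, 5.3) after.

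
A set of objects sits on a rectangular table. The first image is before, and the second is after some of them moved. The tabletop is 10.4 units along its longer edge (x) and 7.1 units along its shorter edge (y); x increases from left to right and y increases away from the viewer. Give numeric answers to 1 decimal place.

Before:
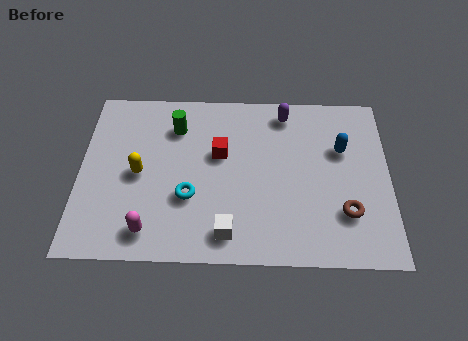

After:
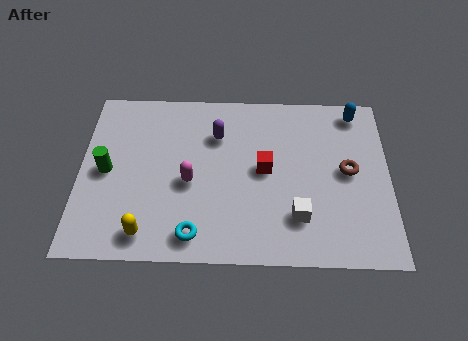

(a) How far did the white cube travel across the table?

2.4

The white cube moved from about (5.0, 1.1) to (7.3, 1.8), a distance of √(2.3² + 0.7²) ≈ 2.4.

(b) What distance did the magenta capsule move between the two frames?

2.4

The magenta capsule moved from about (2.4, 1.1) to (3.7, 3.1), a distance of √(1.3² + 2.0²) ≈ 2.4.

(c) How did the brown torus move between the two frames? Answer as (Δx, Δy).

(0.1, 1.7)

From the two frames, the brown torus sits at roughly (8.9, 2.0) before and (9.0, 3.7) after.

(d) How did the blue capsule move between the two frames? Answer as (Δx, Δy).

(0.5, 1.6)

The blue capsule was at about (8.8, 4.6) and moved to about (9.3, 6.2).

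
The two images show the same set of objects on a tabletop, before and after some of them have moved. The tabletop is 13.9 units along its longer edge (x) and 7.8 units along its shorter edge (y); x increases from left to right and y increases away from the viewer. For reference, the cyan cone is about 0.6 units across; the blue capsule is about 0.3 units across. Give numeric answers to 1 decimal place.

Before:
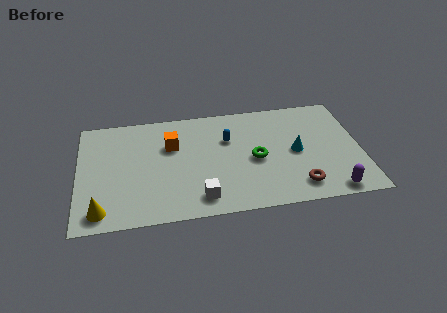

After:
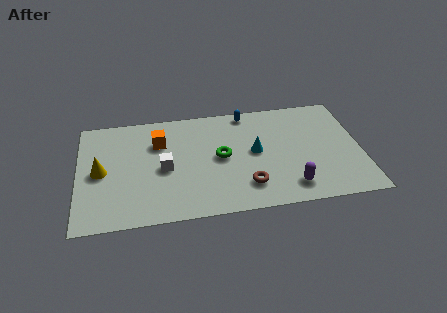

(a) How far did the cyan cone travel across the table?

2.0

The cyan cone moved from about (10.7, 3.8) to (8.7, 4.1), a distance of √(2.0² + 0.3²) ≈ 2.0.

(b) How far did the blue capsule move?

2.1

From (7.4, 5.2) to (8.4, 7.0), the blue capsule covered √(1.0² + 1.8²) ≈ 2.1 units.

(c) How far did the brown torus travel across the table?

2.5

From (10.7, 1.4) to (8.2, 1.8), the brown torus covered √(2.5² + 0.4²) ≈ 2.5 units.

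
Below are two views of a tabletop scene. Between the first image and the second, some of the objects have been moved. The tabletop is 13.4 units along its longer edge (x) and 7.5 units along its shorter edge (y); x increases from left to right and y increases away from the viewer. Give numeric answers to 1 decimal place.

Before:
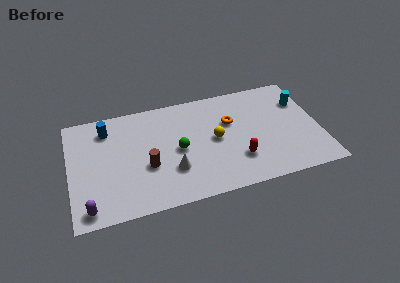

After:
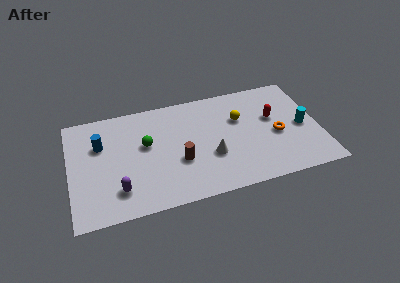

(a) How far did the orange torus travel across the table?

2.8

The orange torus moved from about (8.7, 4.8) to (11.1, 3.3), a distance of √(2.4² + 1.5²) ≈ 2.8.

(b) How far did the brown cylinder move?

1.7

From (4.1, 2.9) to (5.8, 2.8), the brown cylinder covered √(1.7² + 0.1²) ≈ 1.7 units.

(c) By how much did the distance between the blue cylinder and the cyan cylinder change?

+0.4

The distance was about 10.5 in the first image and 10.9 in the second, so they moved 0.4 units further apart.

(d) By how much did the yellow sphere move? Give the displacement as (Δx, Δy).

(1.4, 1.1)

The yellow sphere started near (7.8, 3.8) and ended near (9.2, 4.9).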